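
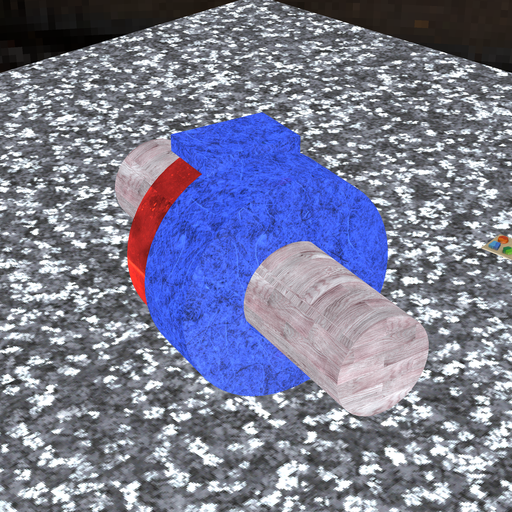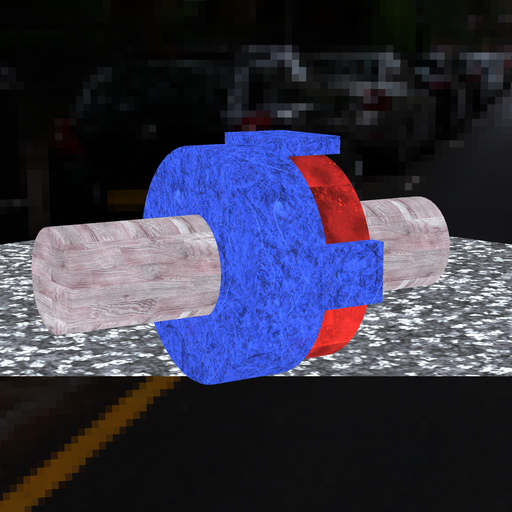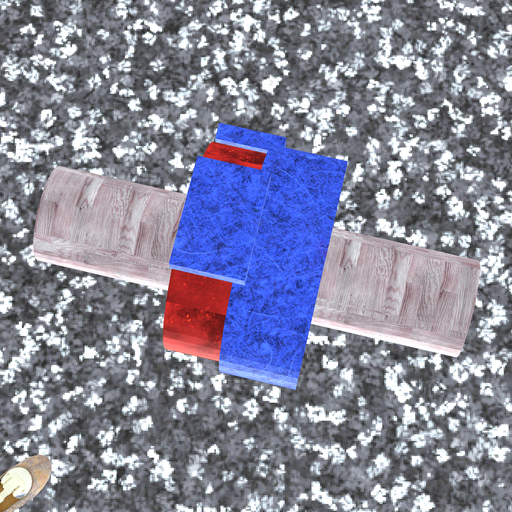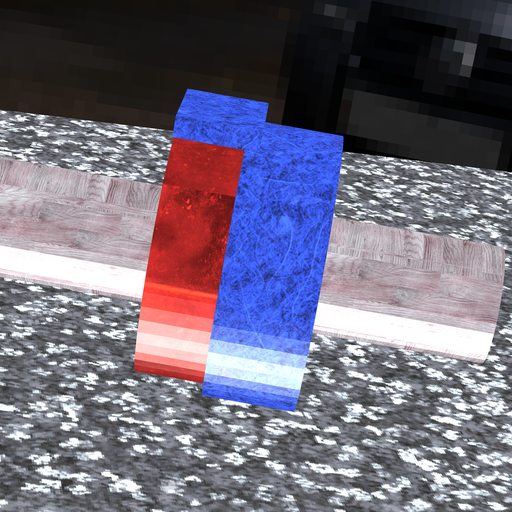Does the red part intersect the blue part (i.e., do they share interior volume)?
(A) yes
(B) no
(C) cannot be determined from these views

(A) yes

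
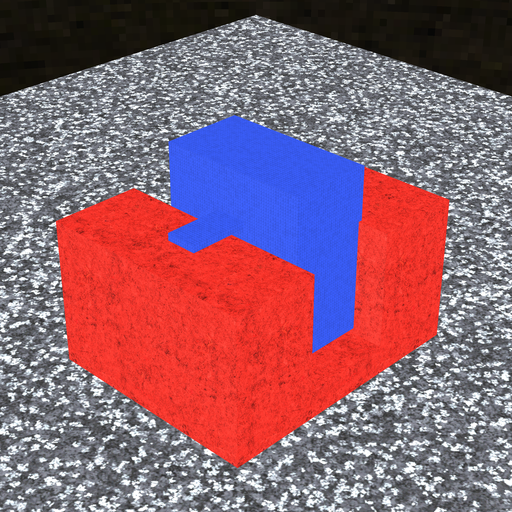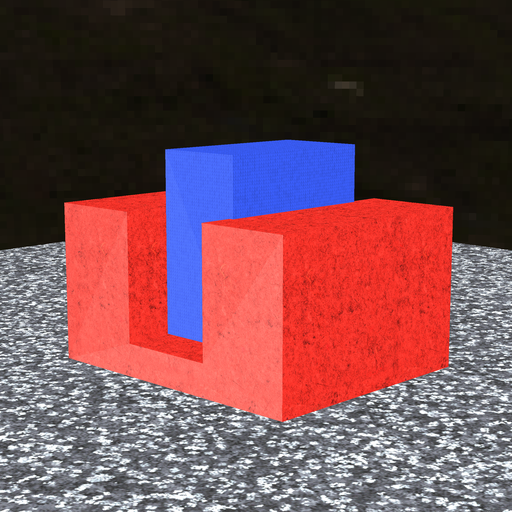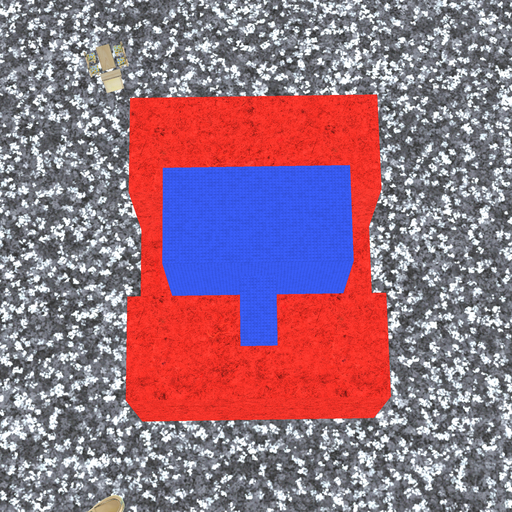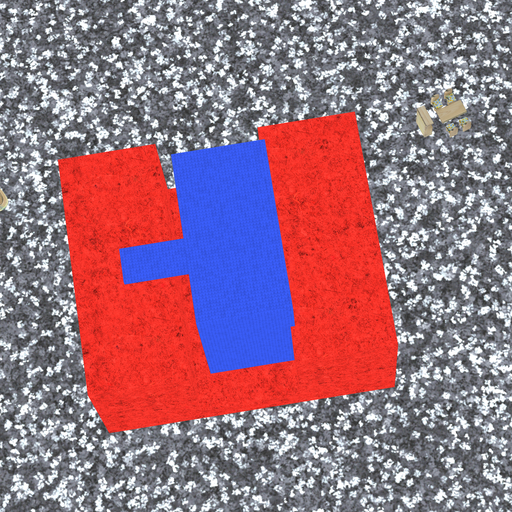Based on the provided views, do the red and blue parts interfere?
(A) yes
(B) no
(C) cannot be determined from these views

(A) yes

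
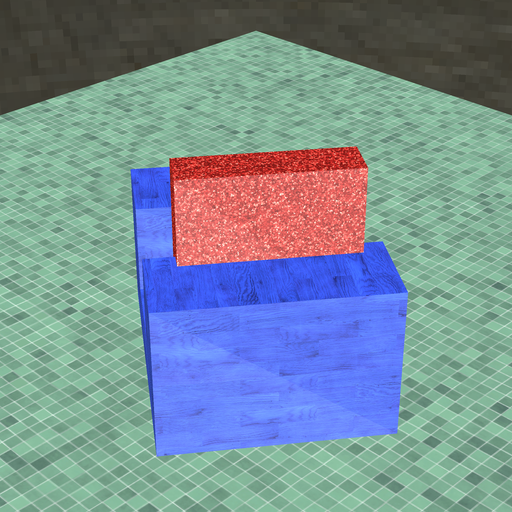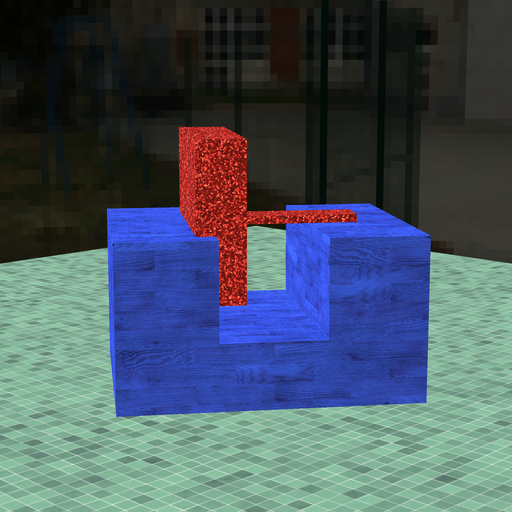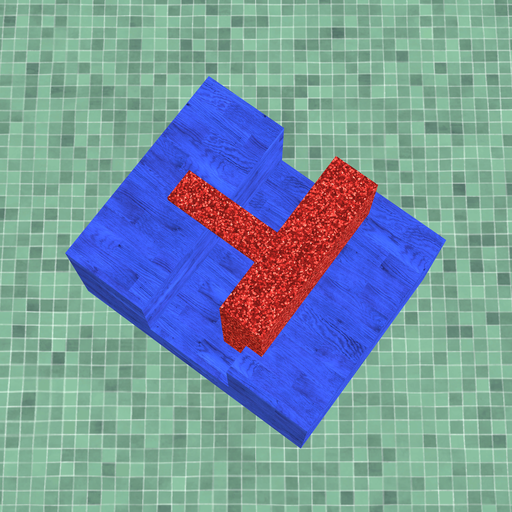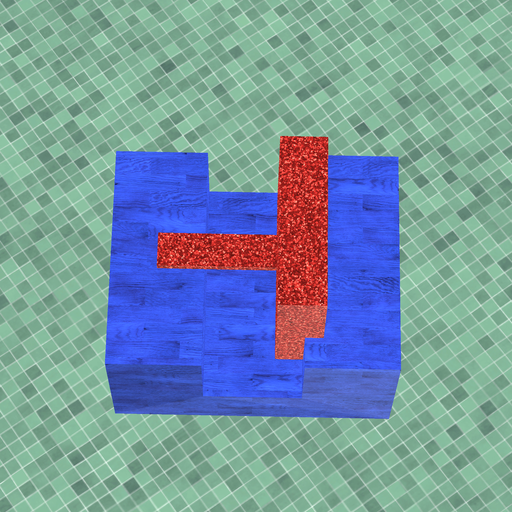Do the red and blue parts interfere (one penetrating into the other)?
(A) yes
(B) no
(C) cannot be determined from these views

(A) yes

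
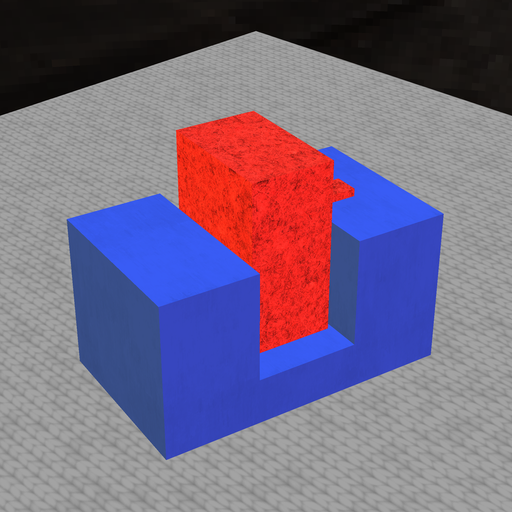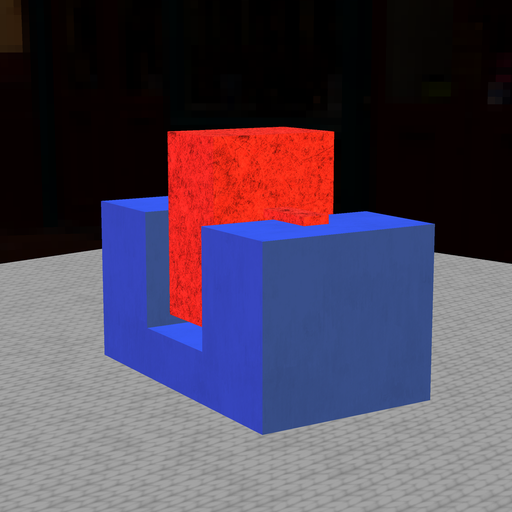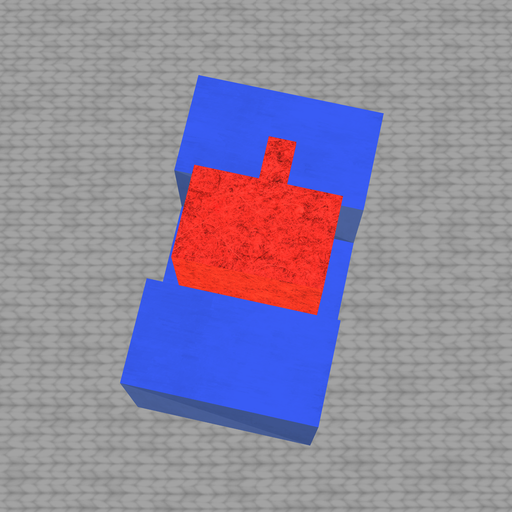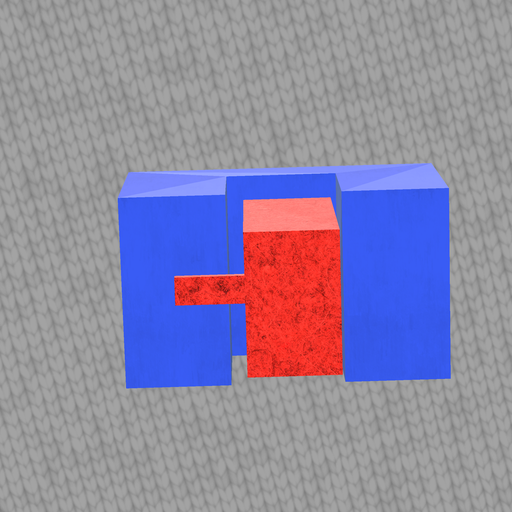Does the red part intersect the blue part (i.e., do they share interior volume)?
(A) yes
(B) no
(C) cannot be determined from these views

(B) no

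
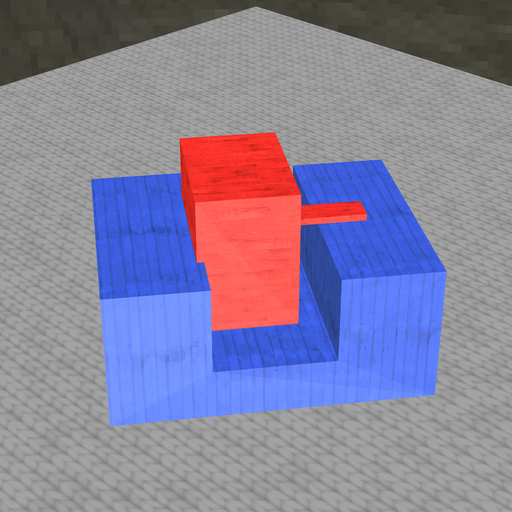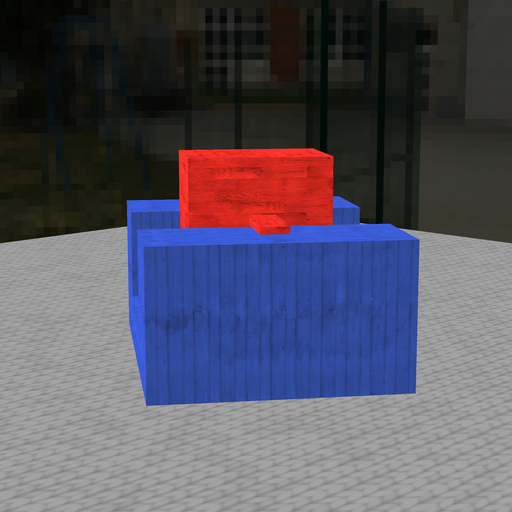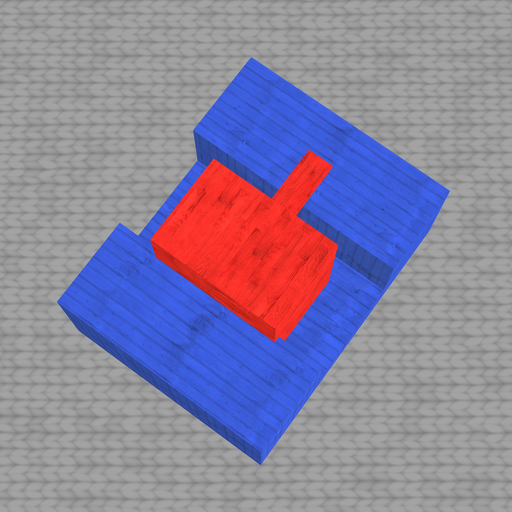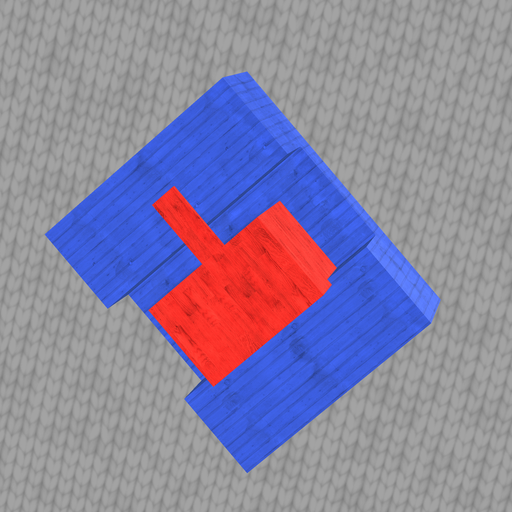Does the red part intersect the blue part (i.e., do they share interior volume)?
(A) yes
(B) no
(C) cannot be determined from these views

(A) yes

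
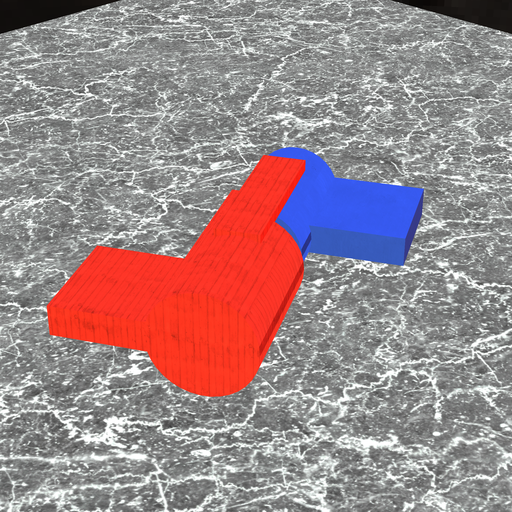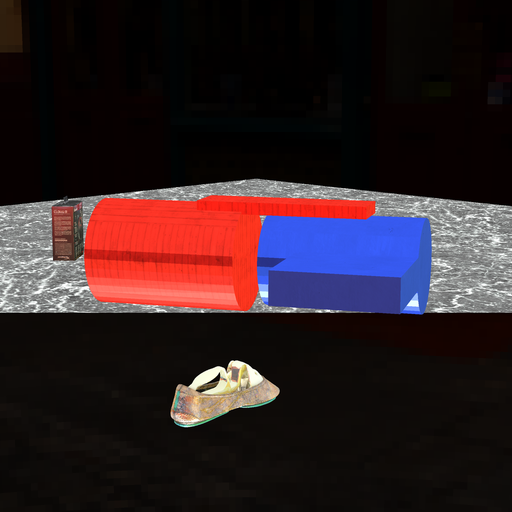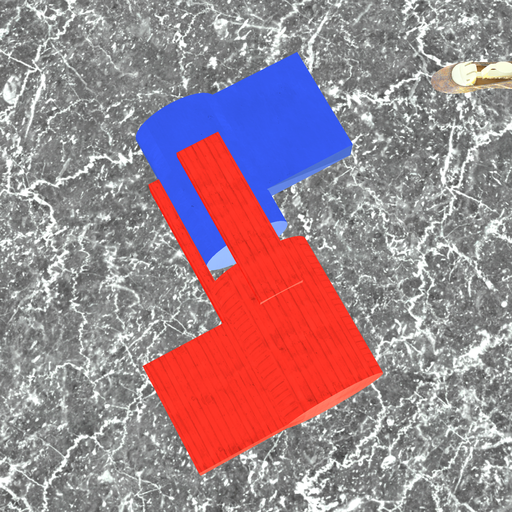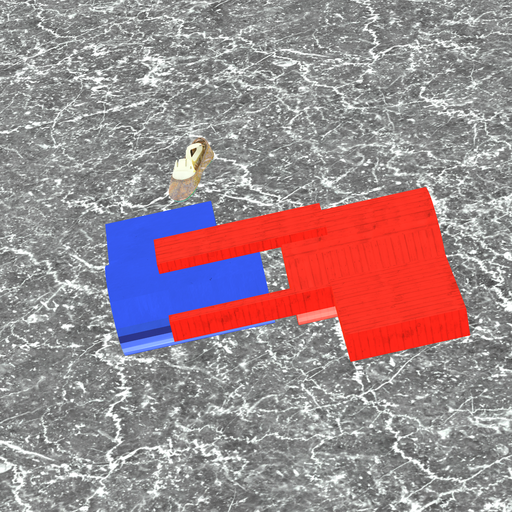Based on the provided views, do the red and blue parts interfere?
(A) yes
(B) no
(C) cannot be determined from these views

(B) no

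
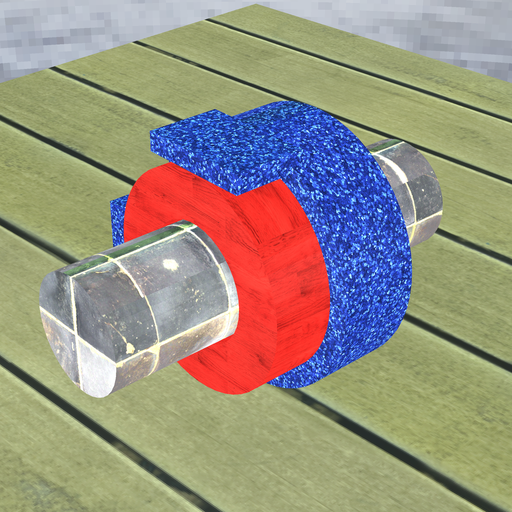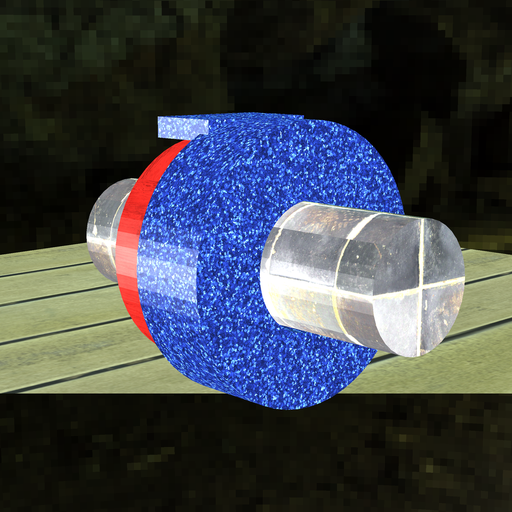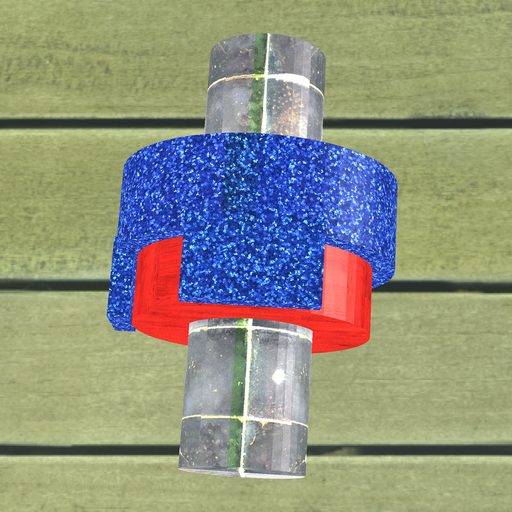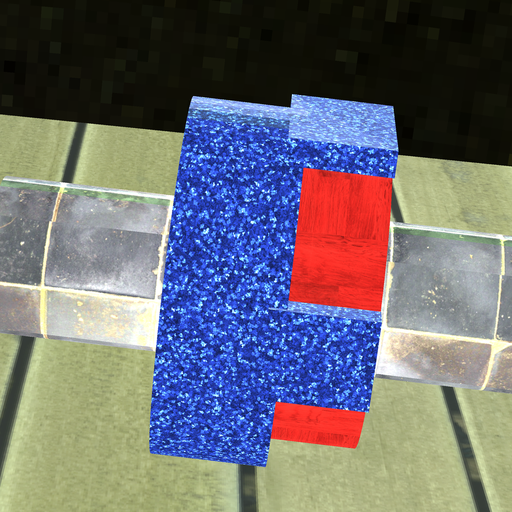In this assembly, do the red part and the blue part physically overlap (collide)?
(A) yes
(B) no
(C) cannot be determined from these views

(A) yes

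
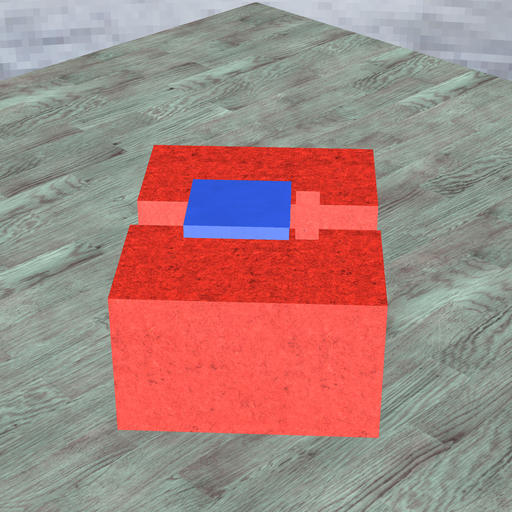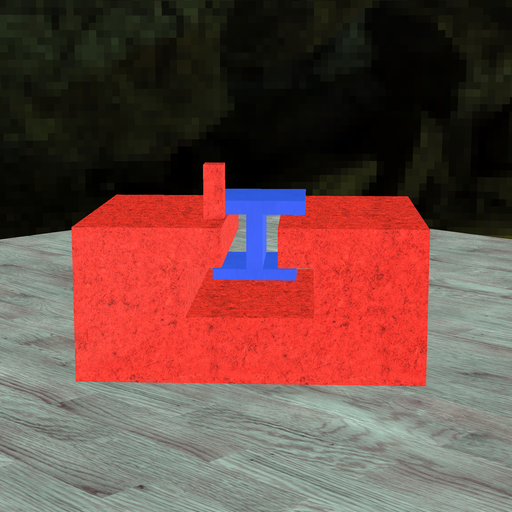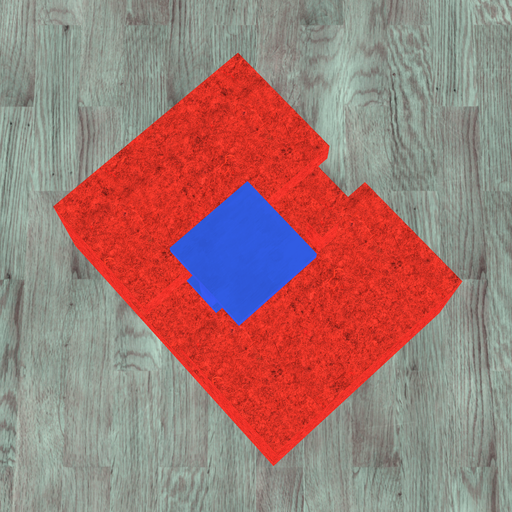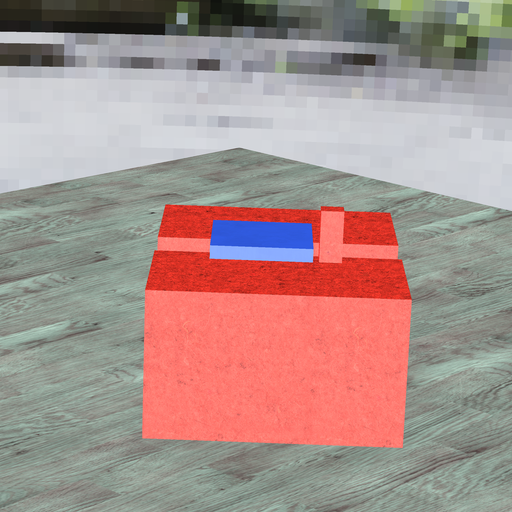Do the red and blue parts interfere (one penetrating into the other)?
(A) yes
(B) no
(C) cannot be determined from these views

(B) no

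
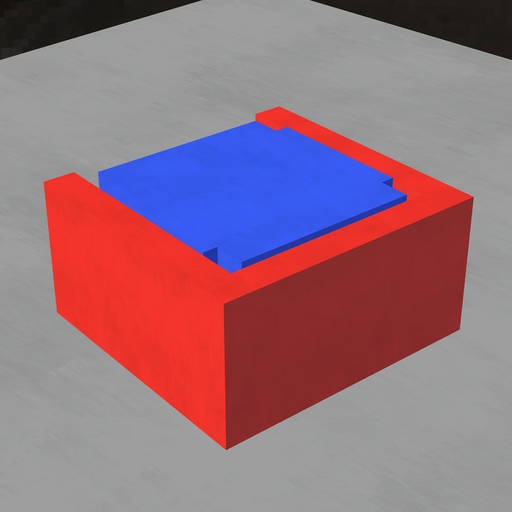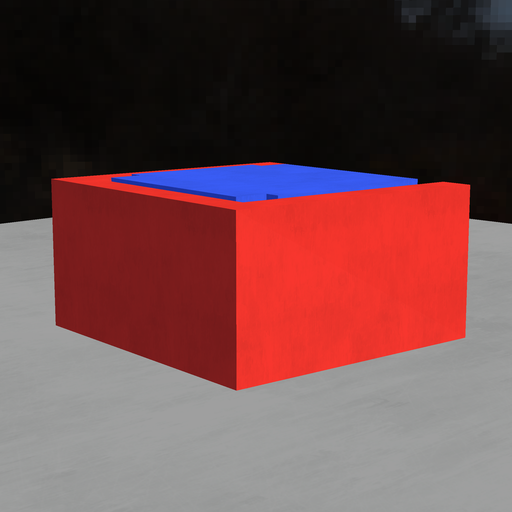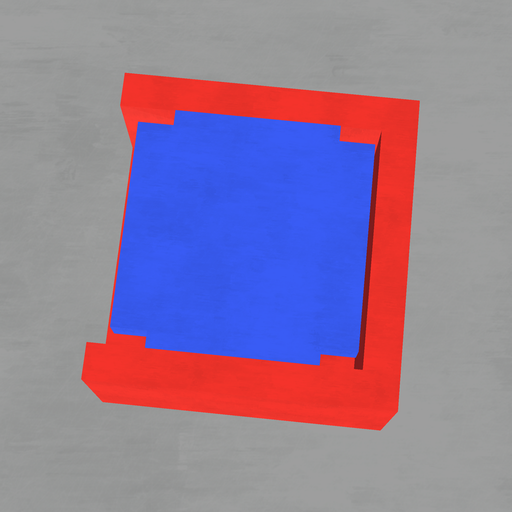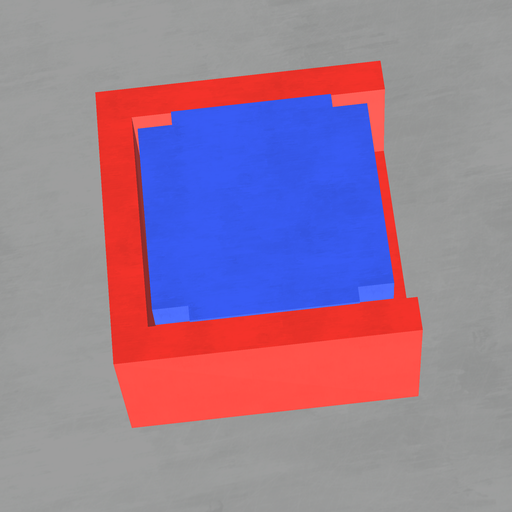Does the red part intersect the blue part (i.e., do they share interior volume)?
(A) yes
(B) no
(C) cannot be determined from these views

(B) no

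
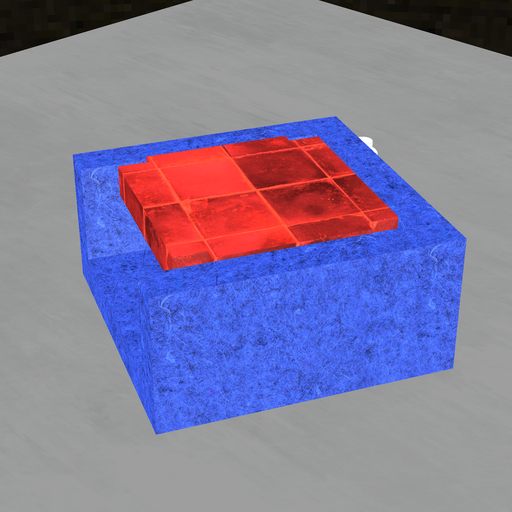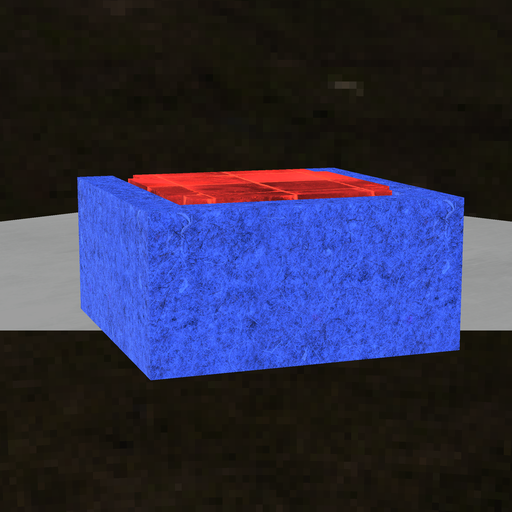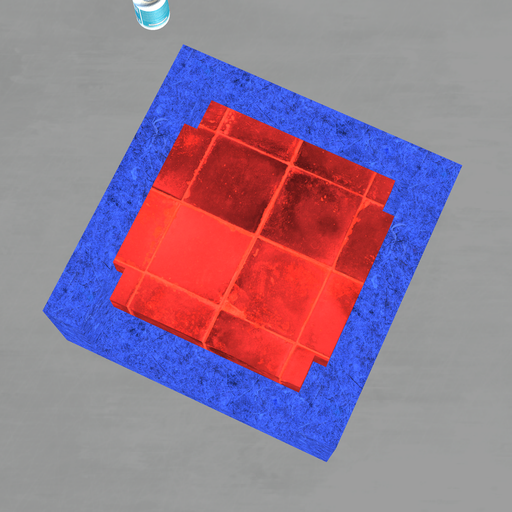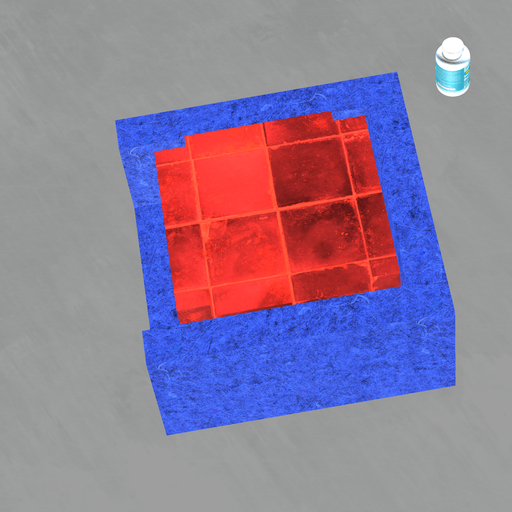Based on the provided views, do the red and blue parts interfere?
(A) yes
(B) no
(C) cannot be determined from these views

(B) no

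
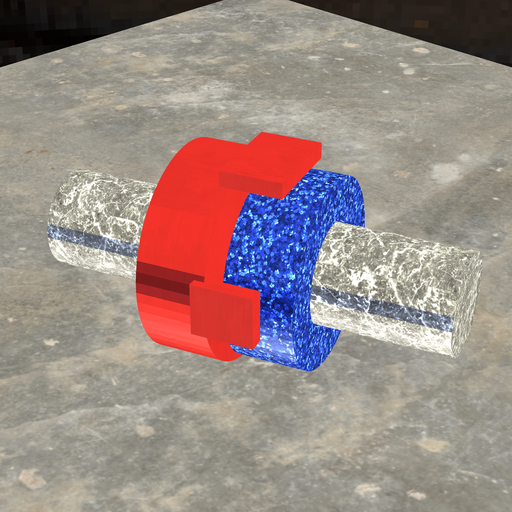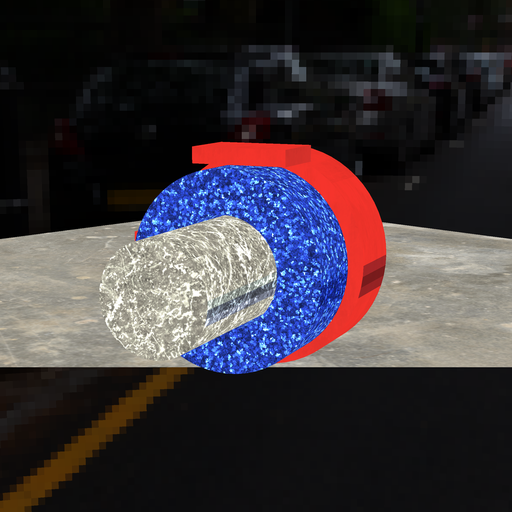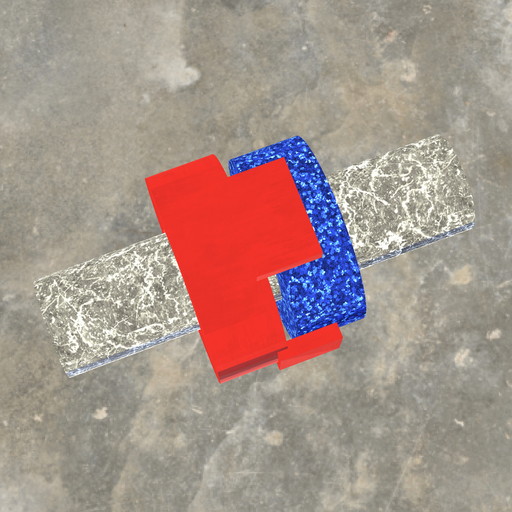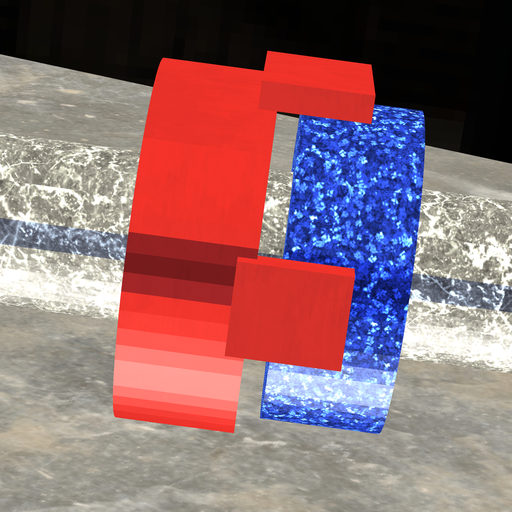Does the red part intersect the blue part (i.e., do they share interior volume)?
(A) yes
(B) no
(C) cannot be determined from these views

(B) no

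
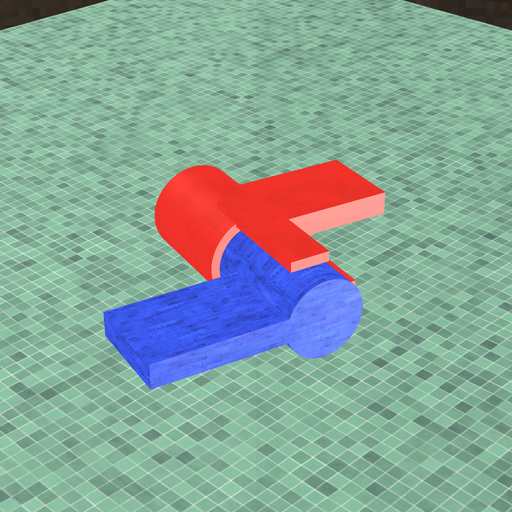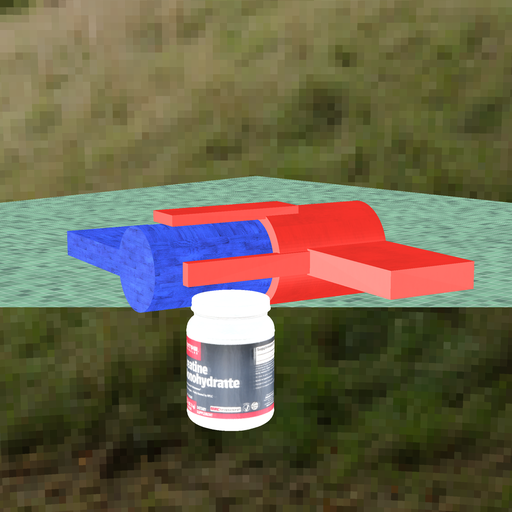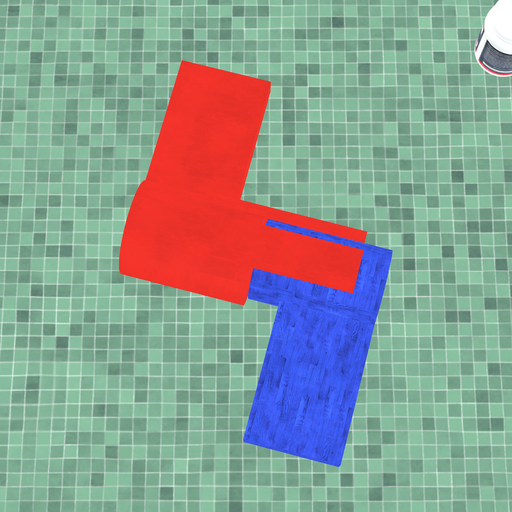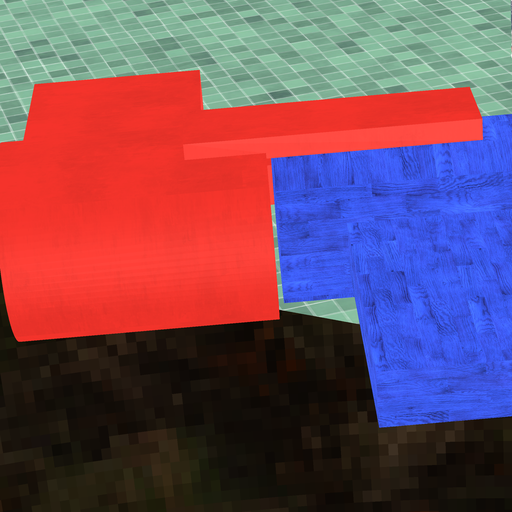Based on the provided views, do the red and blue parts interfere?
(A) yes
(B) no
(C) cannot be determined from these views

(B) no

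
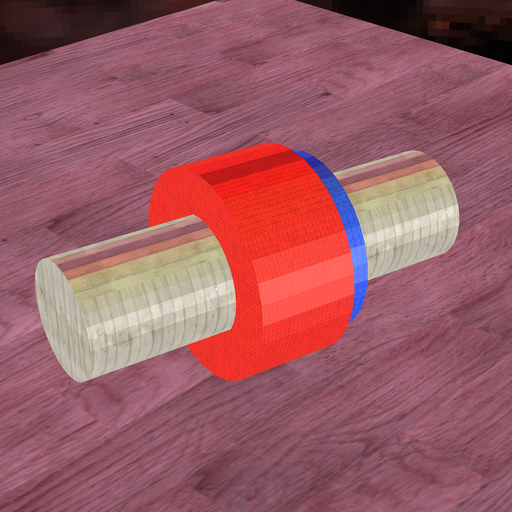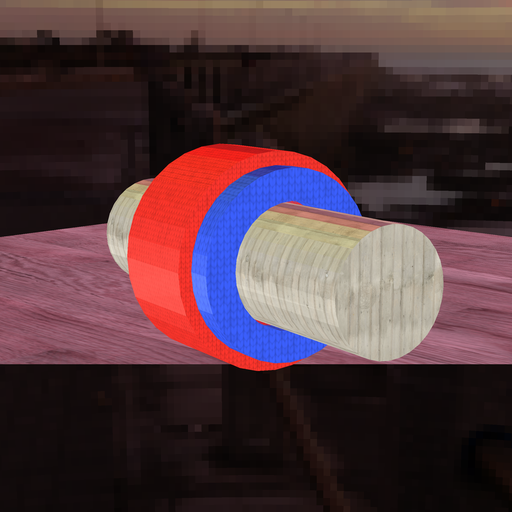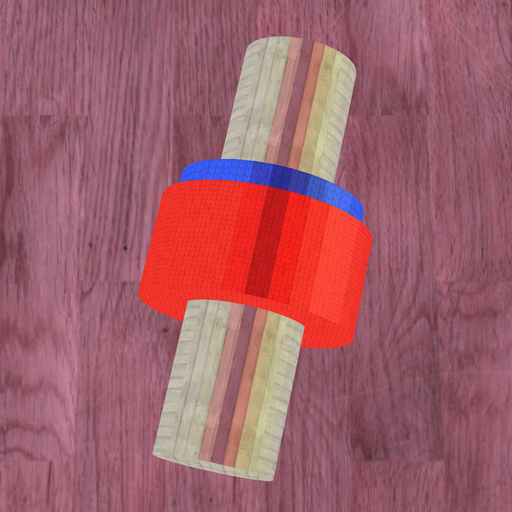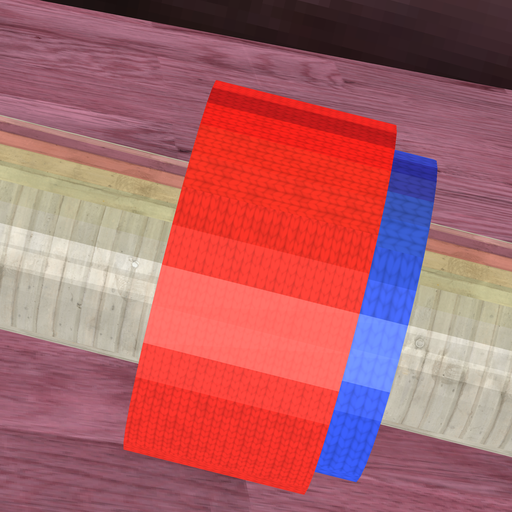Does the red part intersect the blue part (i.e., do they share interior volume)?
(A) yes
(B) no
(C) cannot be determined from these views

(A) yes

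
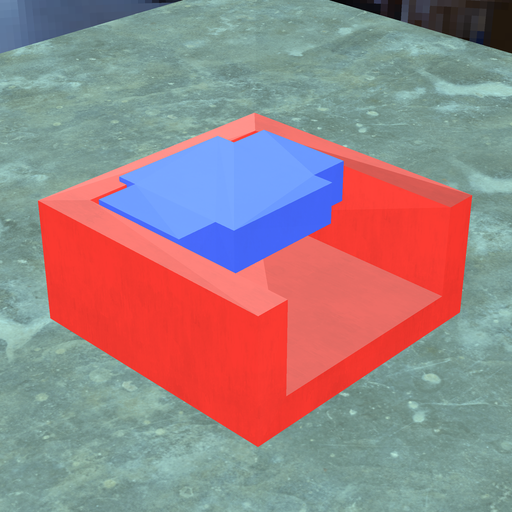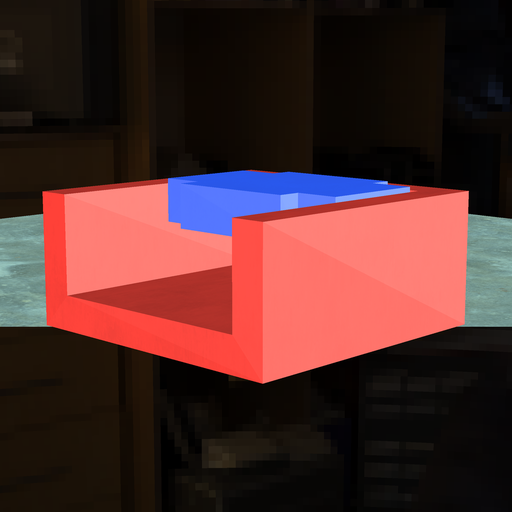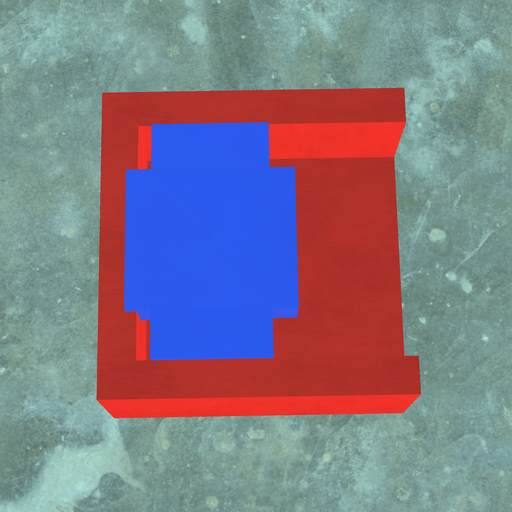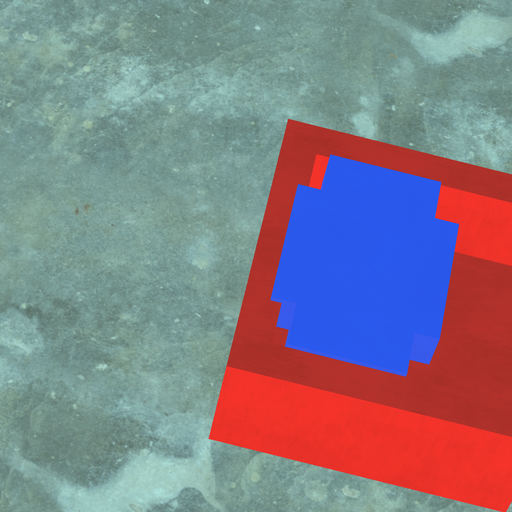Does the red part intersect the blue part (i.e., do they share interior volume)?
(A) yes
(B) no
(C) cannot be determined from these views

(A) yes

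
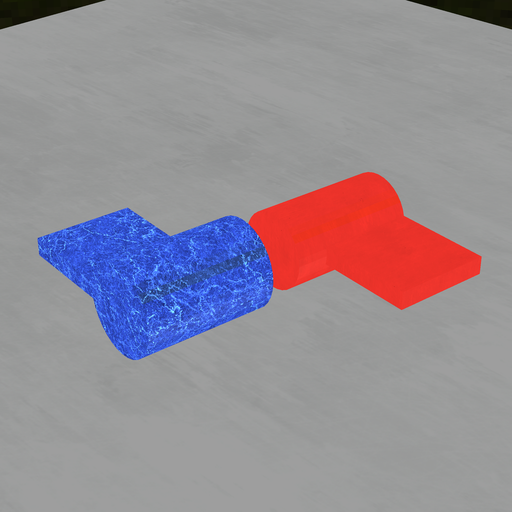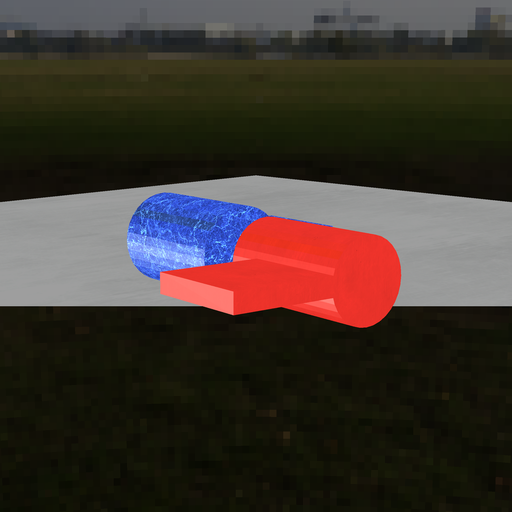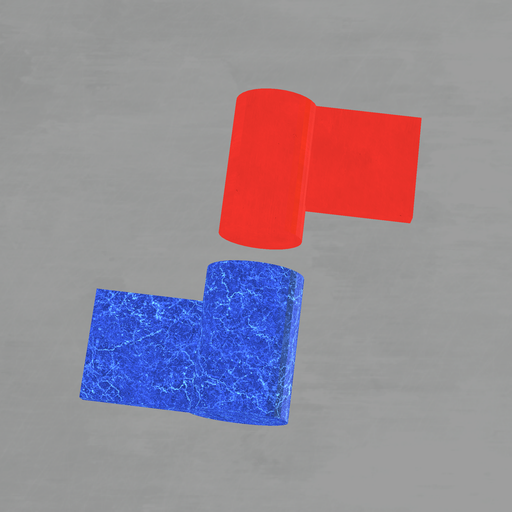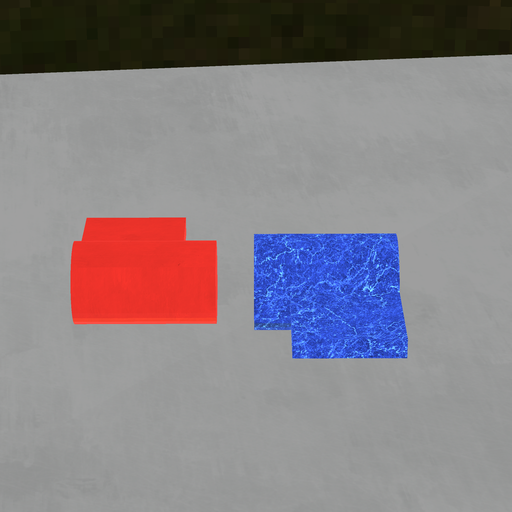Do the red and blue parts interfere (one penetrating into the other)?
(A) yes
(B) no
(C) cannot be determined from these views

(B) no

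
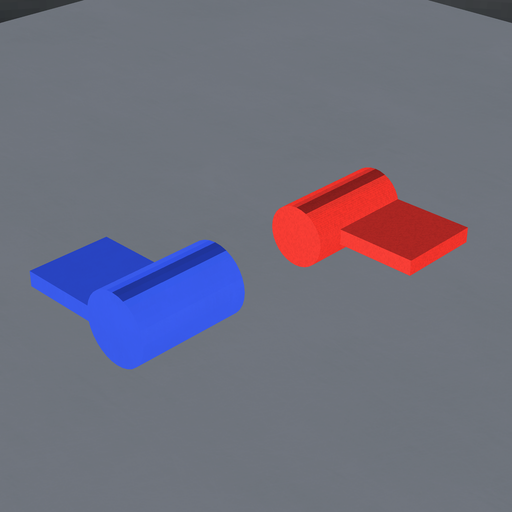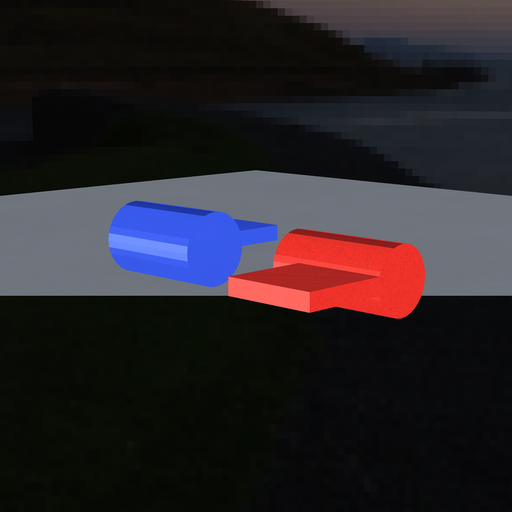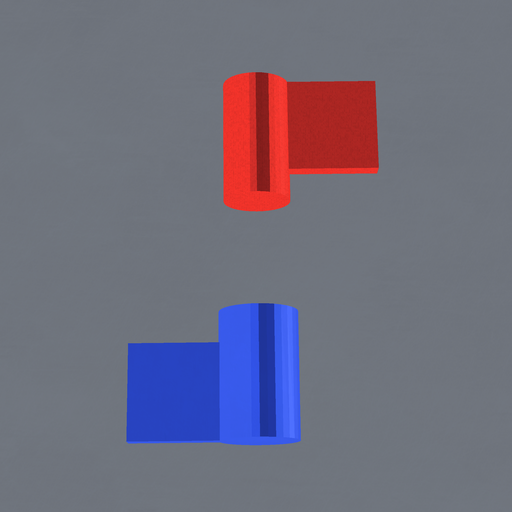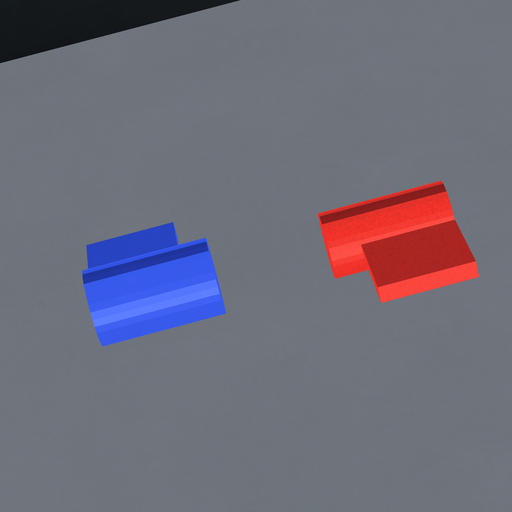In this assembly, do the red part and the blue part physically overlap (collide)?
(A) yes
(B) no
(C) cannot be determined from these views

(B) no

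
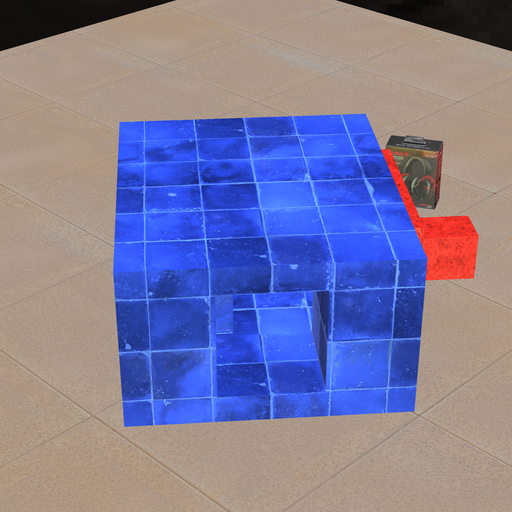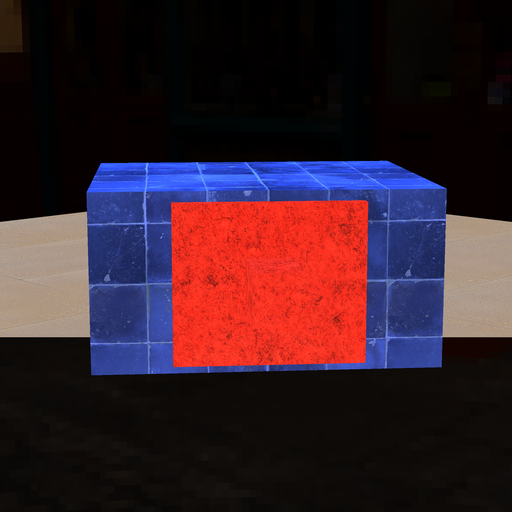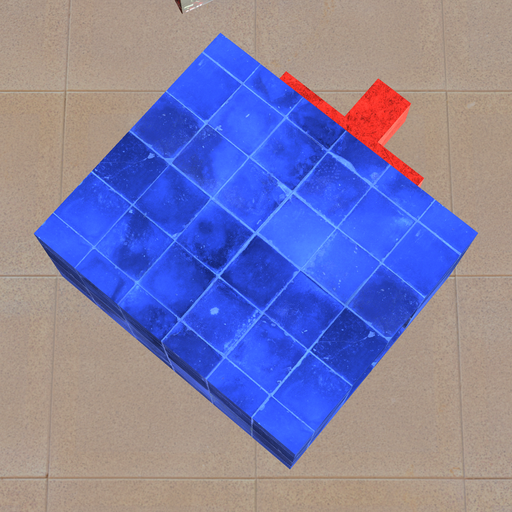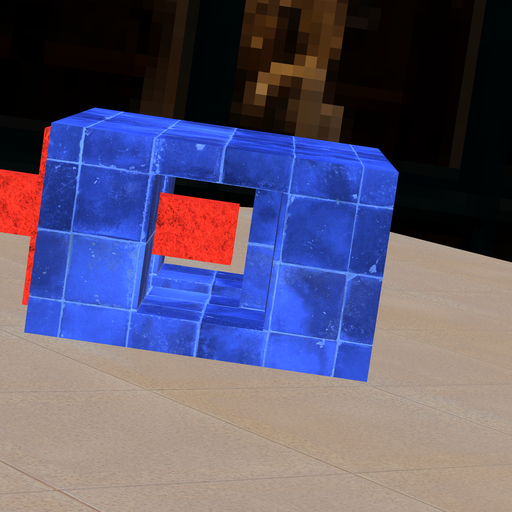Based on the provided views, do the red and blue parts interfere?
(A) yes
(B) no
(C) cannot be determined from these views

(B) no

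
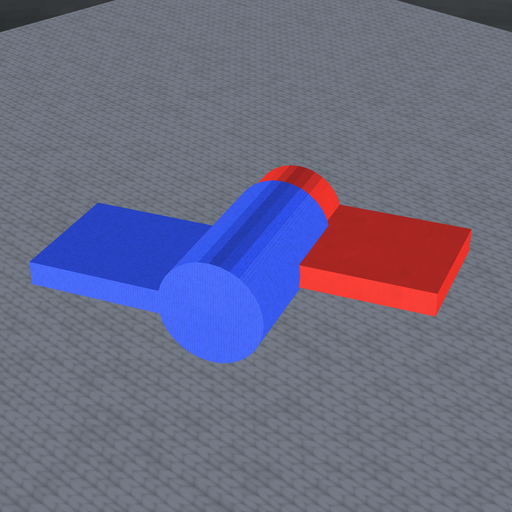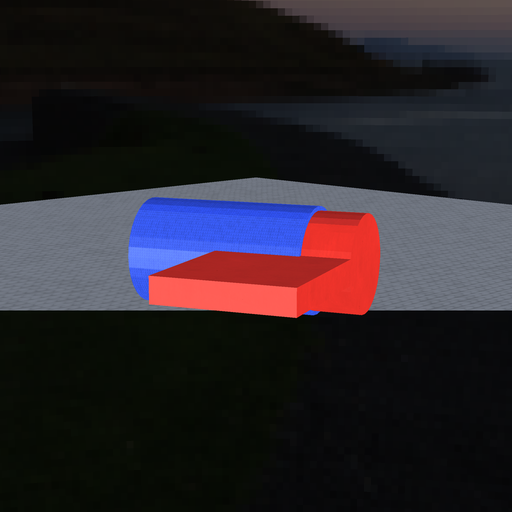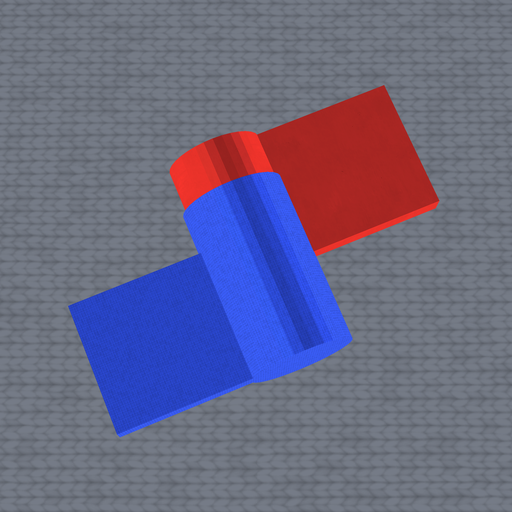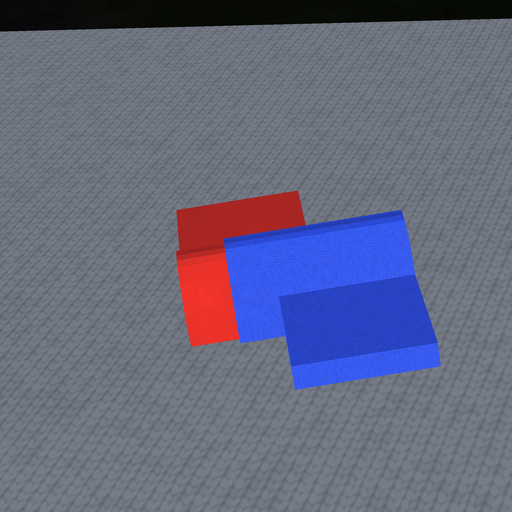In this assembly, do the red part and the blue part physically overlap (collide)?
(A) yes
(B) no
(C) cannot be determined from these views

(A) yes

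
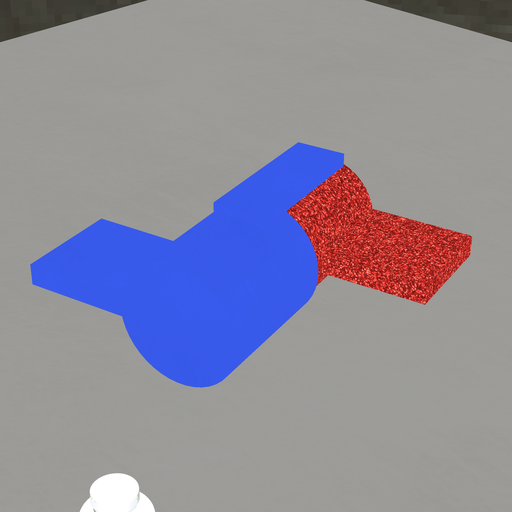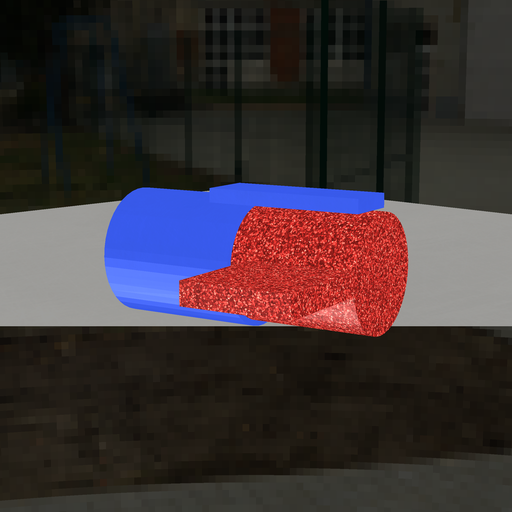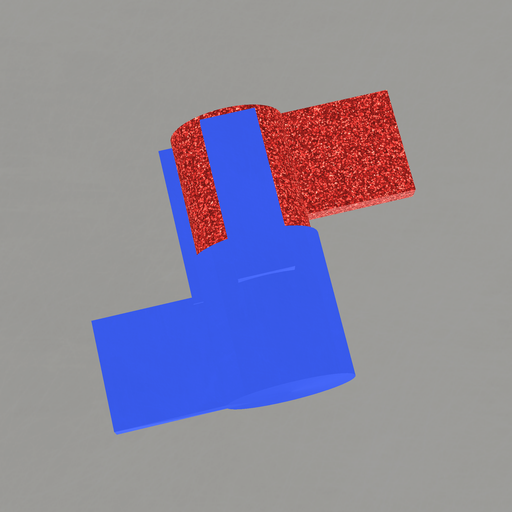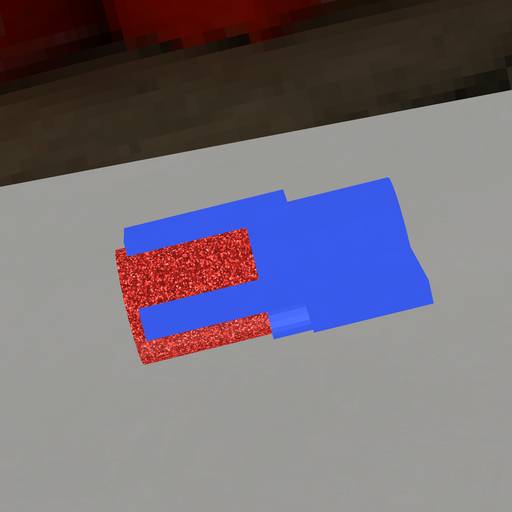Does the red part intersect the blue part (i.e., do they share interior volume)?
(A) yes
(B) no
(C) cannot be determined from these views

(A) yes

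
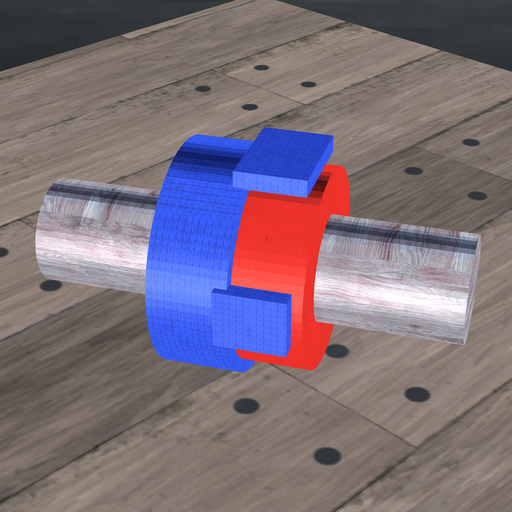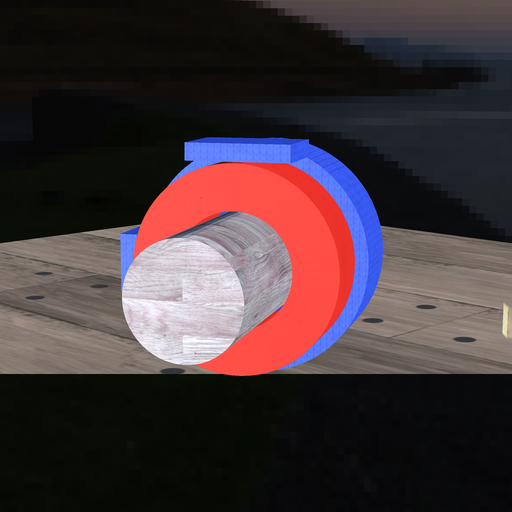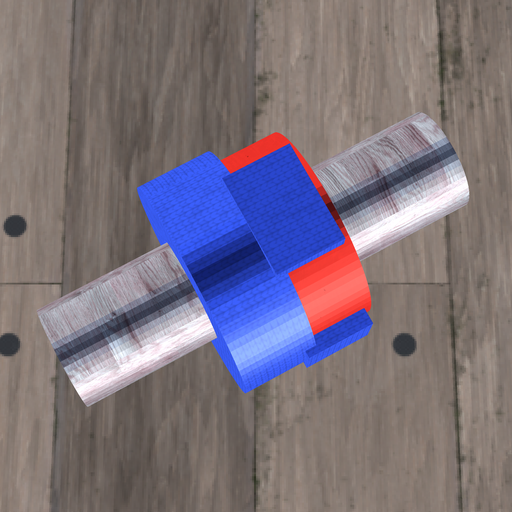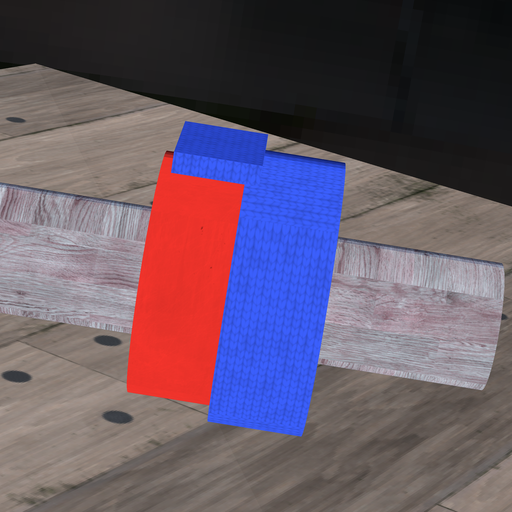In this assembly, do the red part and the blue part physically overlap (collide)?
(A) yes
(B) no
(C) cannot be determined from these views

(A) yes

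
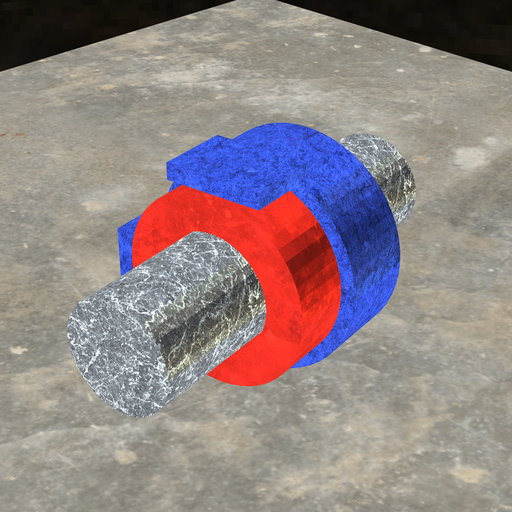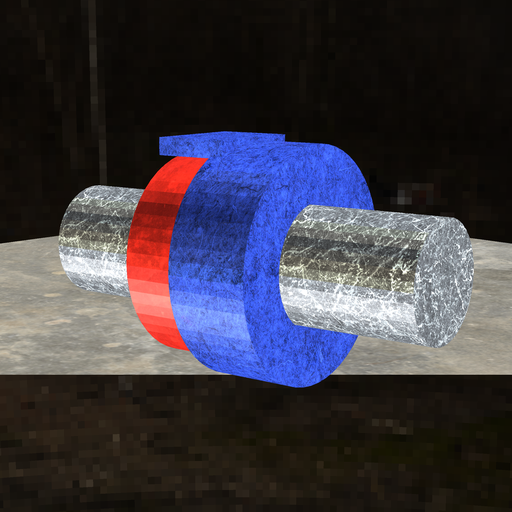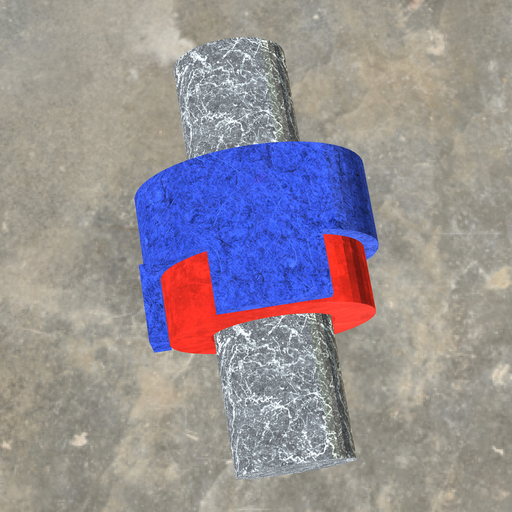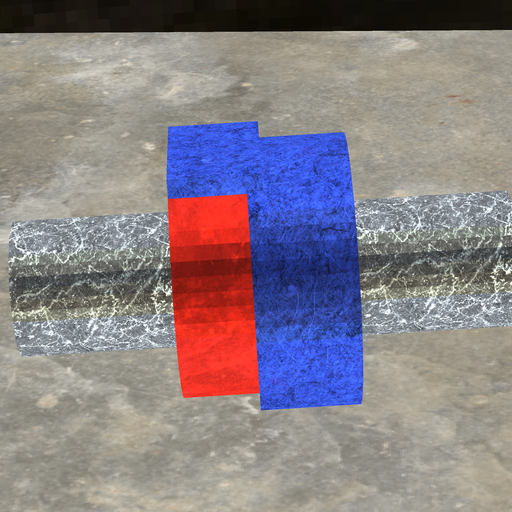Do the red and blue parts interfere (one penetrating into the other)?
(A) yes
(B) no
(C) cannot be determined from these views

(A) yes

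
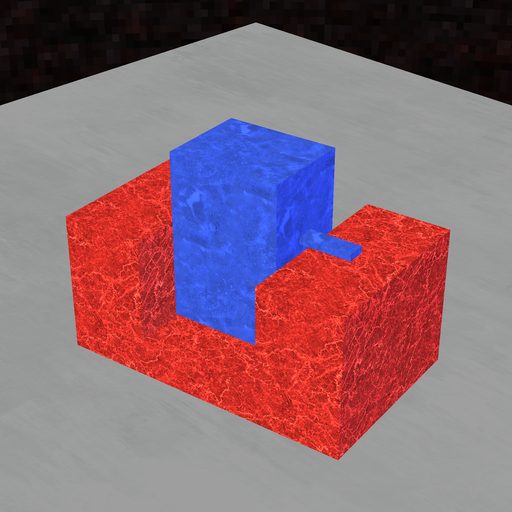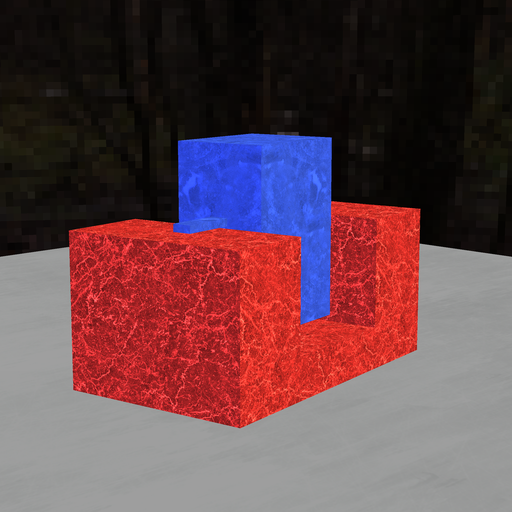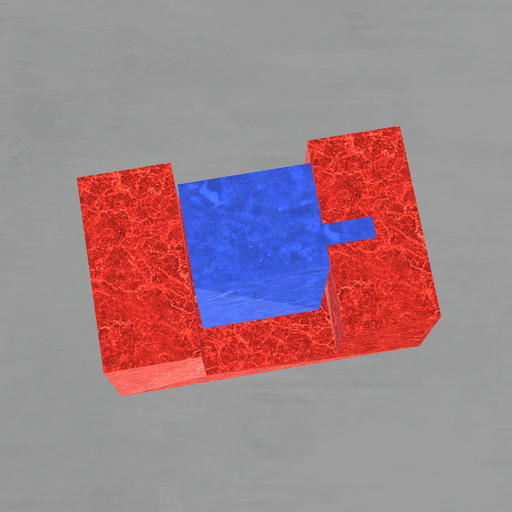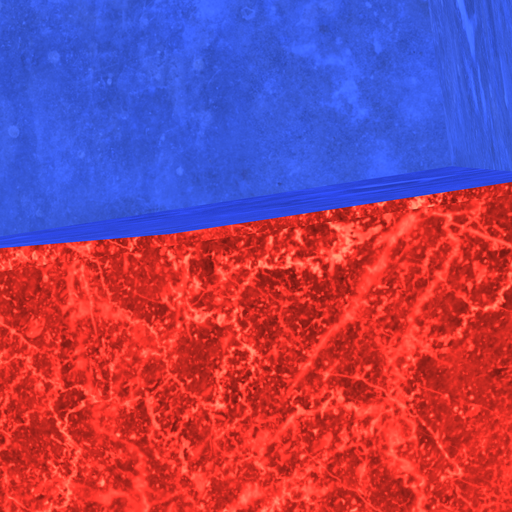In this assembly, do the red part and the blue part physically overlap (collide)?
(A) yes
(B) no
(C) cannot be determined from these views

(B) no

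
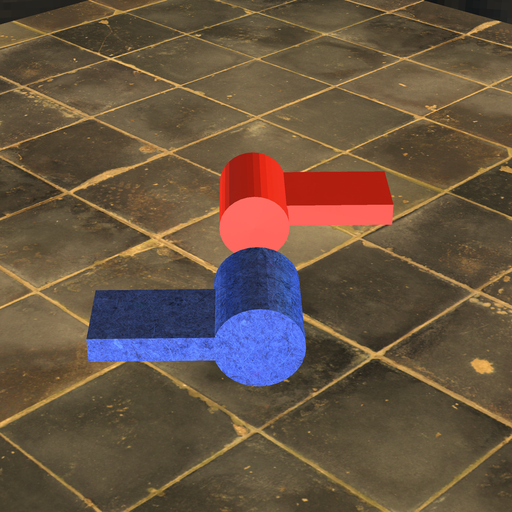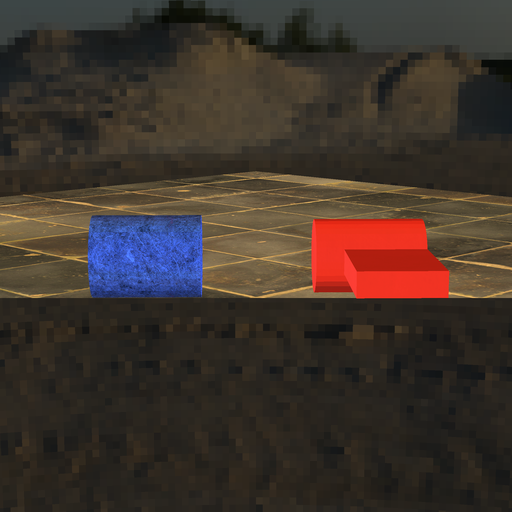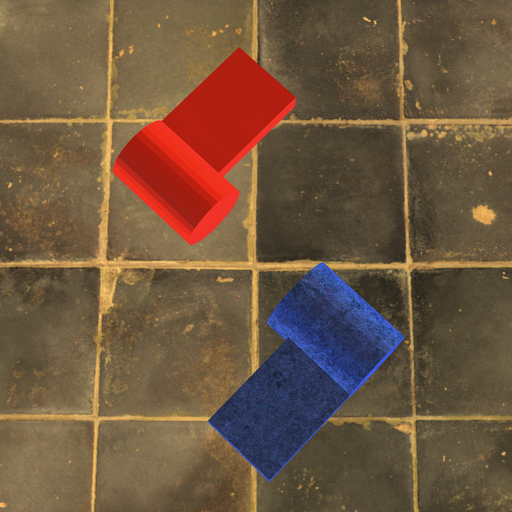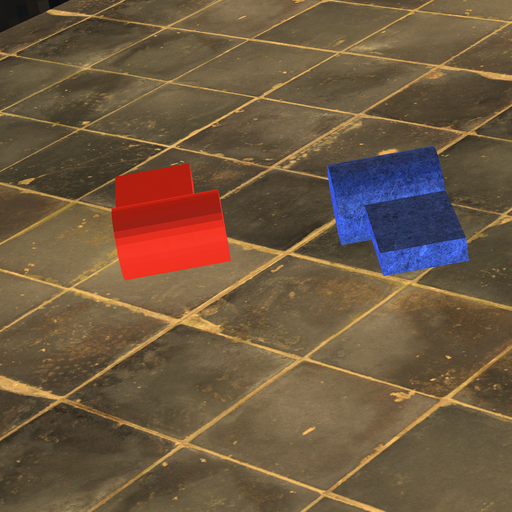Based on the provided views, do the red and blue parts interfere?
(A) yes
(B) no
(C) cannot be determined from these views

(B) no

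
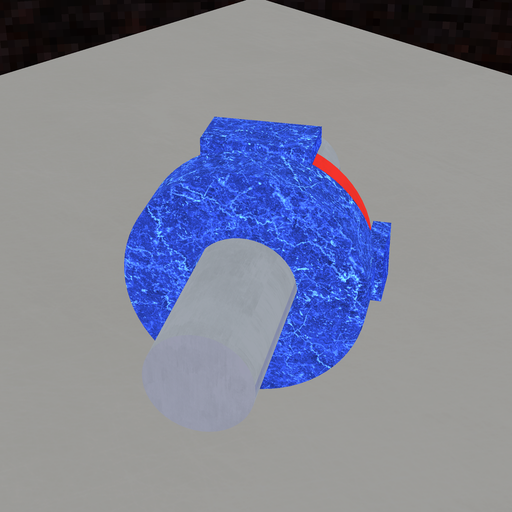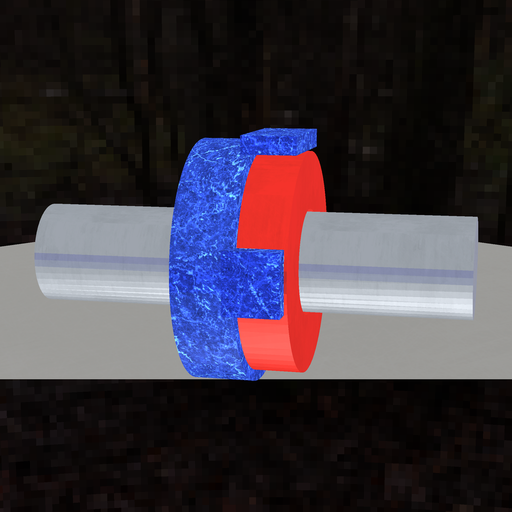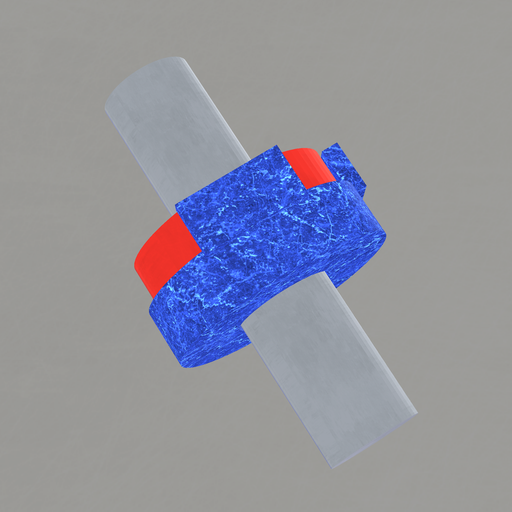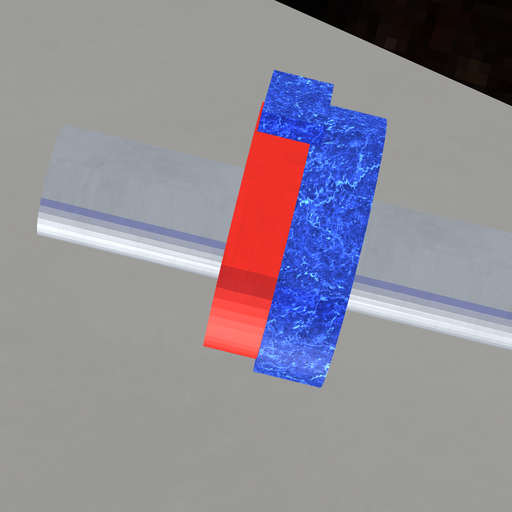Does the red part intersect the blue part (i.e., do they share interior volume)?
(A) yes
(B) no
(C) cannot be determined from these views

(A) yes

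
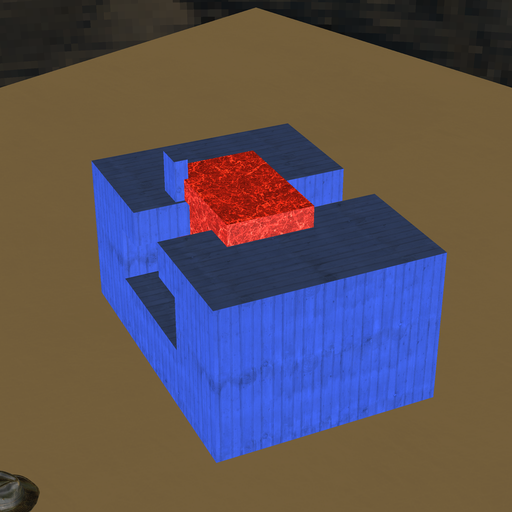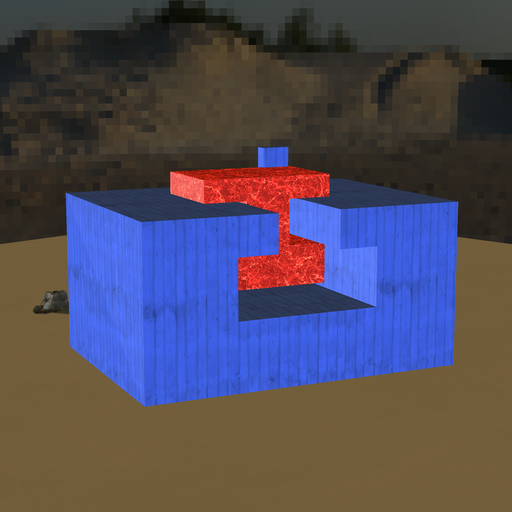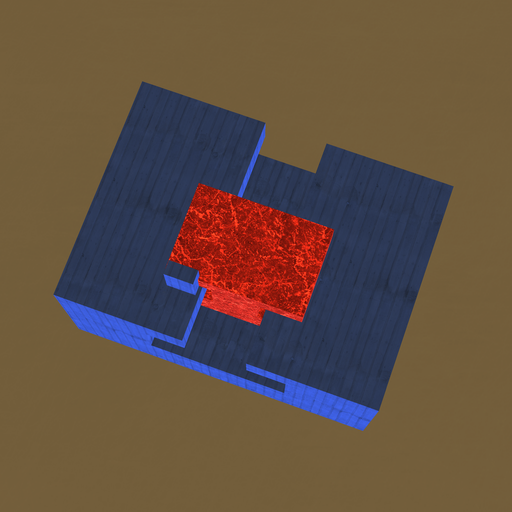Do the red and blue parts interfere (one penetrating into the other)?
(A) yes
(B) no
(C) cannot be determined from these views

(A) yes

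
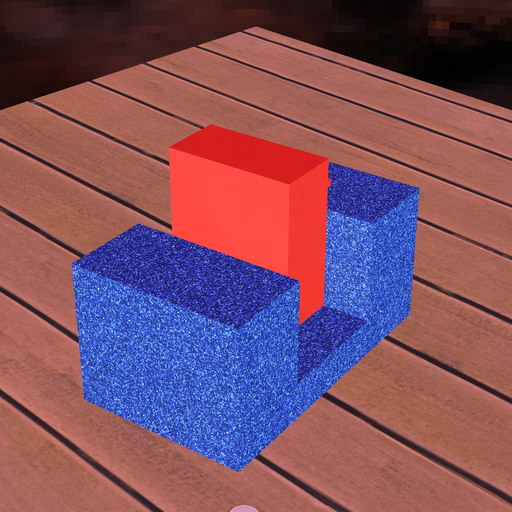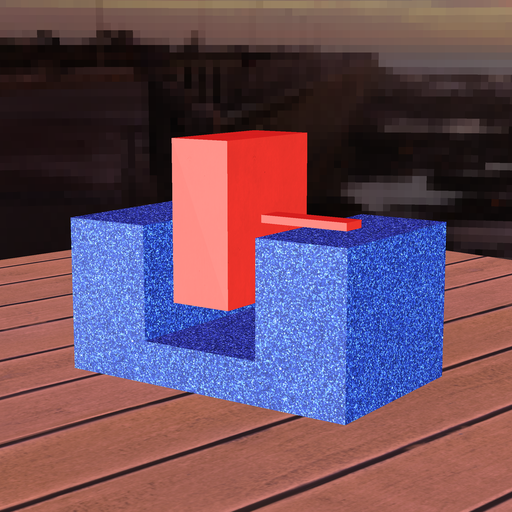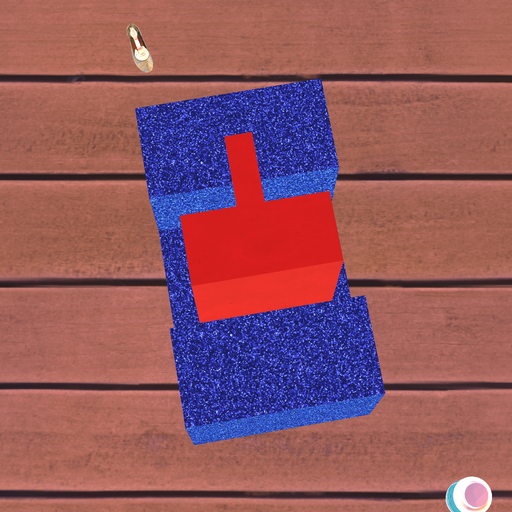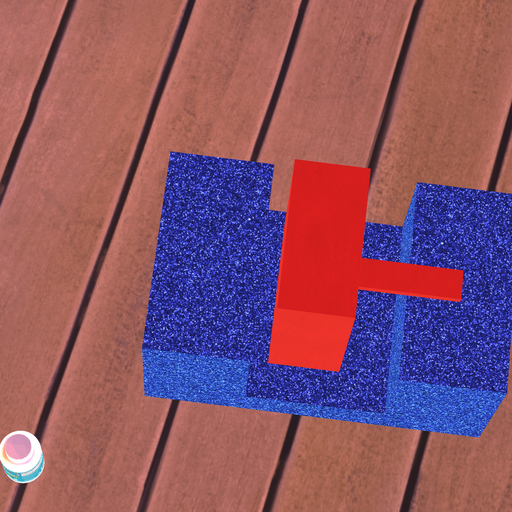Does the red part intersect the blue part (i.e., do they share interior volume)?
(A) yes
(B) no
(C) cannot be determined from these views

(B) no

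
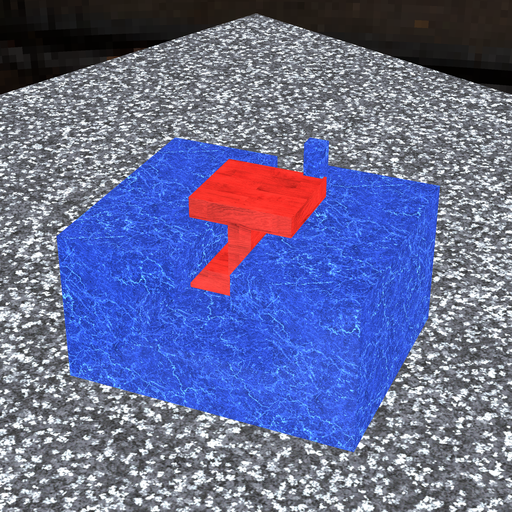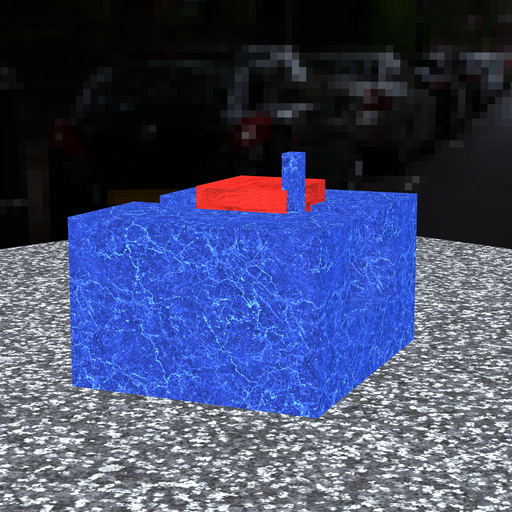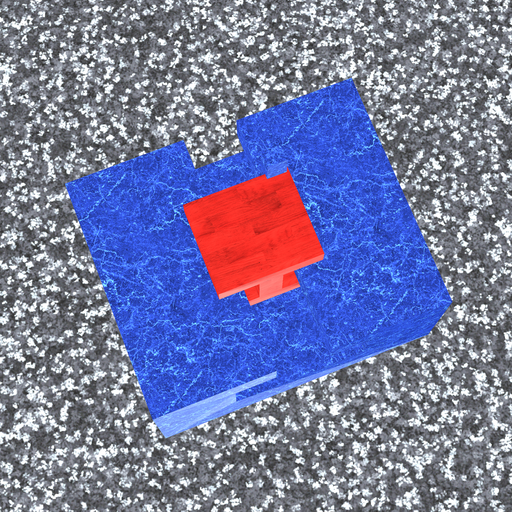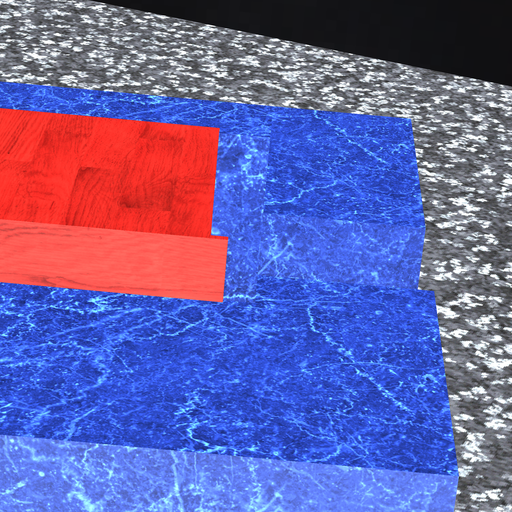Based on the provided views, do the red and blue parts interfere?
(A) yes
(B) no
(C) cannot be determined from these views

(A) yes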